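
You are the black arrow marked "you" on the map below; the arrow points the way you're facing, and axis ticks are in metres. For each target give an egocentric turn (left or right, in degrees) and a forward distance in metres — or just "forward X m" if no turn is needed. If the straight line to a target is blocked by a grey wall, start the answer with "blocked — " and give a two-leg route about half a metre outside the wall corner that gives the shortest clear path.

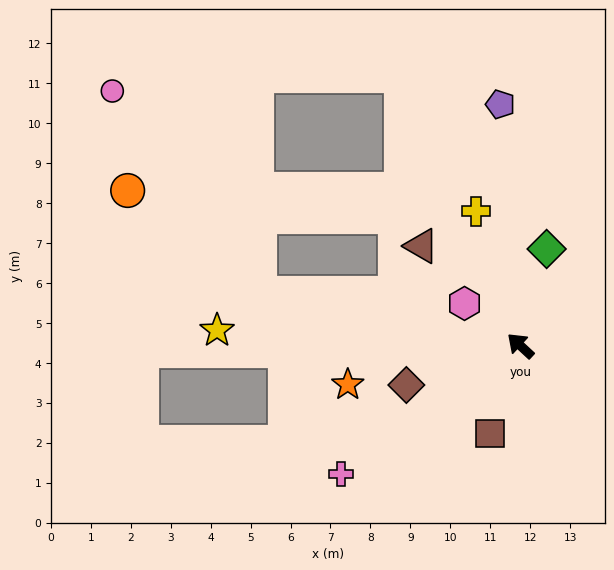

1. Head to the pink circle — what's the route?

blocked — turn left 31°, forward 6.6 m, then turn right 42°, forward 6.3 m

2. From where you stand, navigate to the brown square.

turn left 114°, forward 2.3 m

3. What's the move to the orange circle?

blocked — turn left 31°, forward 6.6 m, then turn right 26°, forward 4.2 m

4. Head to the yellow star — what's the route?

turn left 40°, forward 7.6 m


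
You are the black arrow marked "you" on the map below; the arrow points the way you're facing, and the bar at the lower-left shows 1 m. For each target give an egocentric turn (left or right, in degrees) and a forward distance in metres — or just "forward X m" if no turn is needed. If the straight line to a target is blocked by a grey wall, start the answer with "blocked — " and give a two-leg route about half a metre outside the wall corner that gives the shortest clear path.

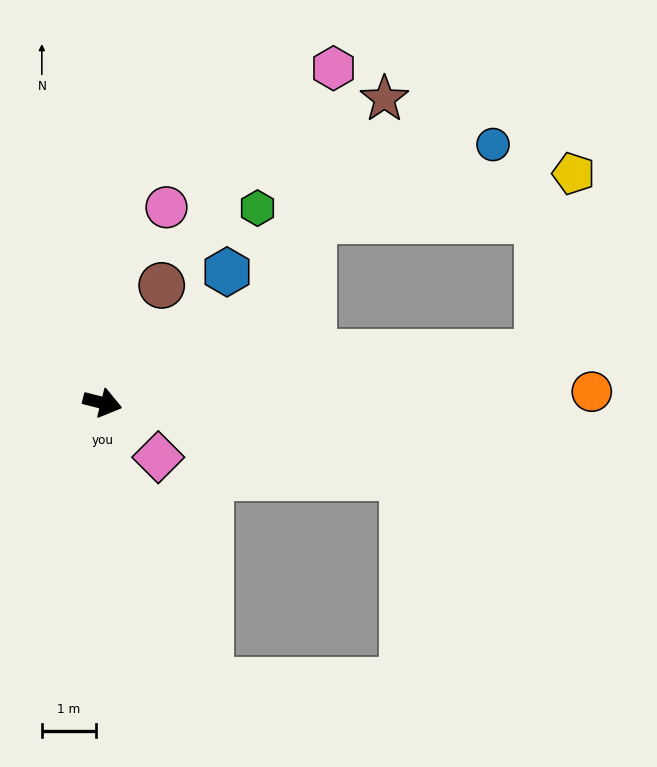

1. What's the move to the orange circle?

turn left 16°, forward 9.1 m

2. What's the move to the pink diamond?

turn right 30°, forward 1.4 m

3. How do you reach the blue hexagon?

turn left 61°, forward 3.4 m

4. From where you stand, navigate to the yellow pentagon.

blocked — turn left 21°, forward 8.1 m, then turn left 72°, forward 3.4 m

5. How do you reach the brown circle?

turn left 77°, forward 2.4 m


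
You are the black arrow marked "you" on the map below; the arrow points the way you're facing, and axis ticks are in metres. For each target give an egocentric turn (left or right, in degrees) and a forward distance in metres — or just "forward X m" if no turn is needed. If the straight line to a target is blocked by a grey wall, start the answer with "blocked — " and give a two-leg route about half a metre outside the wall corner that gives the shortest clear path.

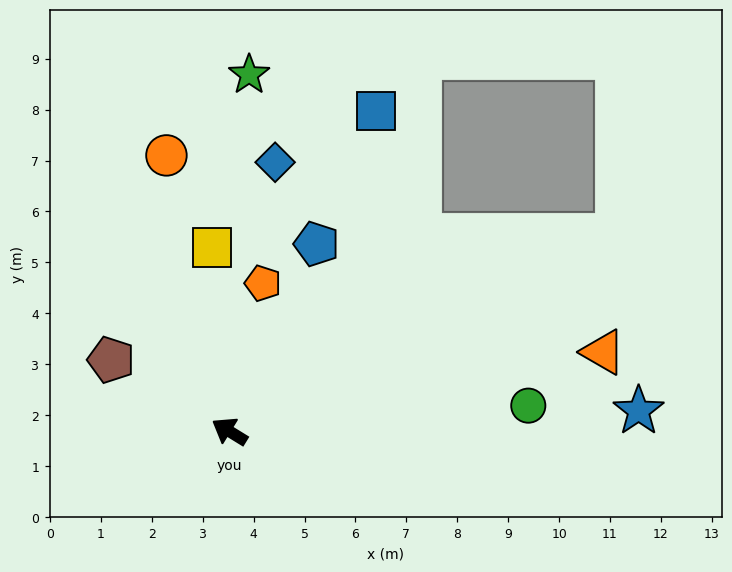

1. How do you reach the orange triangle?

turn right 136°, forward 7.5 m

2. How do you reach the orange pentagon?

turn right 71°, forward 3.0 m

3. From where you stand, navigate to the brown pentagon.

forward 2.7 m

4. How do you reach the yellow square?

turn right 53°, forward 3.6 m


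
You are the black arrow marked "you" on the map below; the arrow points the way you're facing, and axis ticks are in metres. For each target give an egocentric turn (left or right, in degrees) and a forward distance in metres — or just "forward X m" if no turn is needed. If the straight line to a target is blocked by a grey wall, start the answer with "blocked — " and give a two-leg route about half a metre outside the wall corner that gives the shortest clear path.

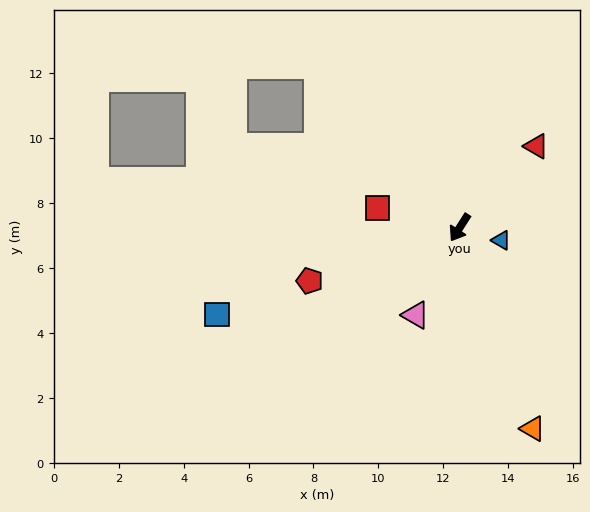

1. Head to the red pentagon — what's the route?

turn right 38°, forward 4.9 m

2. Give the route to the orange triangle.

turn left 52°, forward 6.6 m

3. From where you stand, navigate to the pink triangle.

turn left 6°, forward 3.0 m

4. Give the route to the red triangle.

turn left 169°, forward 3.4 m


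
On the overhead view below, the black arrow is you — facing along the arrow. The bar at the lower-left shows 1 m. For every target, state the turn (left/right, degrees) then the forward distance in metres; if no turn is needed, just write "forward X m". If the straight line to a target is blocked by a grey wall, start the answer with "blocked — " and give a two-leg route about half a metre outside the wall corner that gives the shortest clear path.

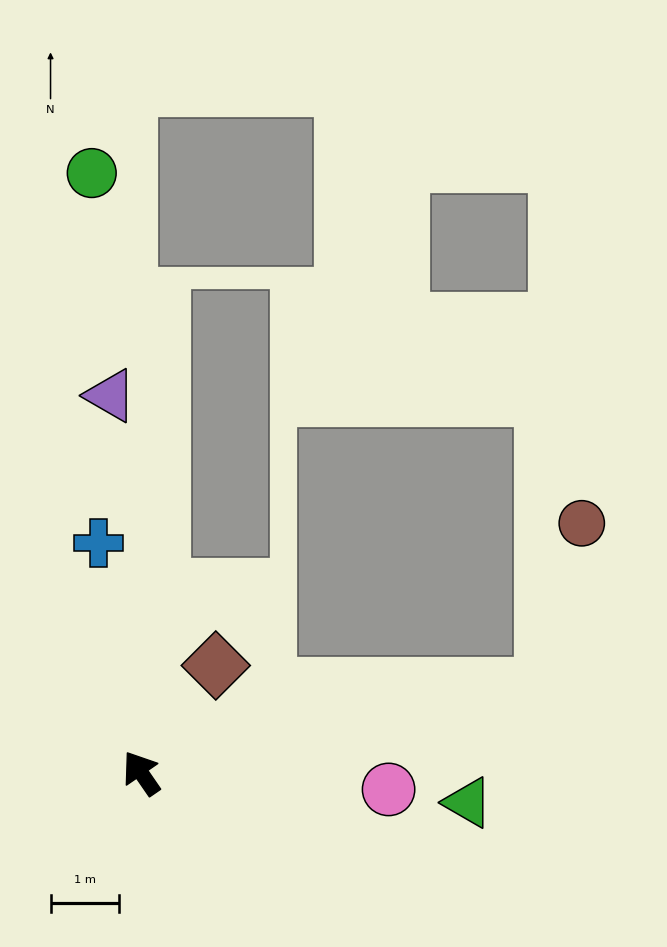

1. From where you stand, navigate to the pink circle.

turn right 128°, forward 3.6 m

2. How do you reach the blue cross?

turn right 24°, forward 3.4 m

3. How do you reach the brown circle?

blocked — turn right 112°, forward 6.0 m, then turn left 64°, forward 2.4 m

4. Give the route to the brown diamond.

turn right 69°, forward 1.9 m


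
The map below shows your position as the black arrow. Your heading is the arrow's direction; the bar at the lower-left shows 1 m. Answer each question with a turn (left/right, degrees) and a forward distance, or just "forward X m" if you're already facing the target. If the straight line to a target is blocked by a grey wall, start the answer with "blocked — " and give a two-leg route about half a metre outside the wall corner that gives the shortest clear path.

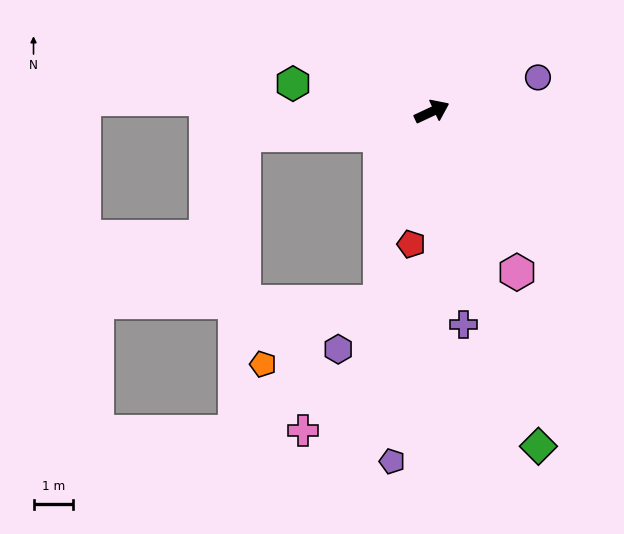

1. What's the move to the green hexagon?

turn left 144°, forward 3.6 m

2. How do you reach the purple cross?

turn right 107°, forward 5.4 m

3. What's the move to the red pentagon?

turn right 124°, forward 3.4 m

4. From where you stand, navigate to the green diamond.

turn right 97°, forward 8.8 m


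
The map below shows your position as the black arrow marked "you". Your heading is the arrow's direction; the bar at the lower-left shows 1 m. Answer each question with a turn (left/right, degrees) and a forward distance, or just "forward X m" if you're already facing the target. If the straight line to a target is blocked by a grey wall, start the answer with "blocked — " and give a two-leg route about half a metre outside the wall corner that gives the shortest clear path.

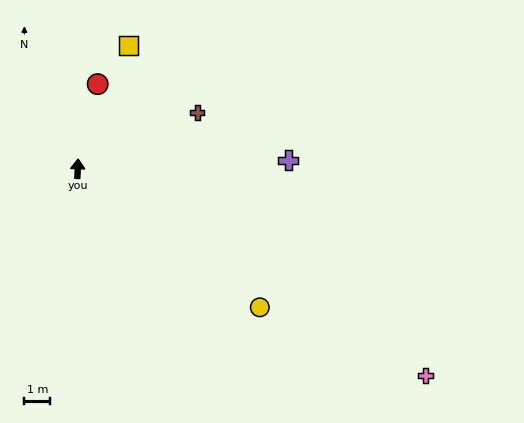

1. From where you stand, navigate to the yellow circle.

turn right 125°, forward 8.9 m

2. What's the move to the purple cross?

turn right 85°, forward 8.2 m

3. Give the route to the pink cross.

turn right 118°, forward 15.7 m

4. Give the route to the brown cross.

turn right 63°, forward 5.1 m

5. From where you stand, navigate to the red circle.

turn right 11°, forward 3.4 m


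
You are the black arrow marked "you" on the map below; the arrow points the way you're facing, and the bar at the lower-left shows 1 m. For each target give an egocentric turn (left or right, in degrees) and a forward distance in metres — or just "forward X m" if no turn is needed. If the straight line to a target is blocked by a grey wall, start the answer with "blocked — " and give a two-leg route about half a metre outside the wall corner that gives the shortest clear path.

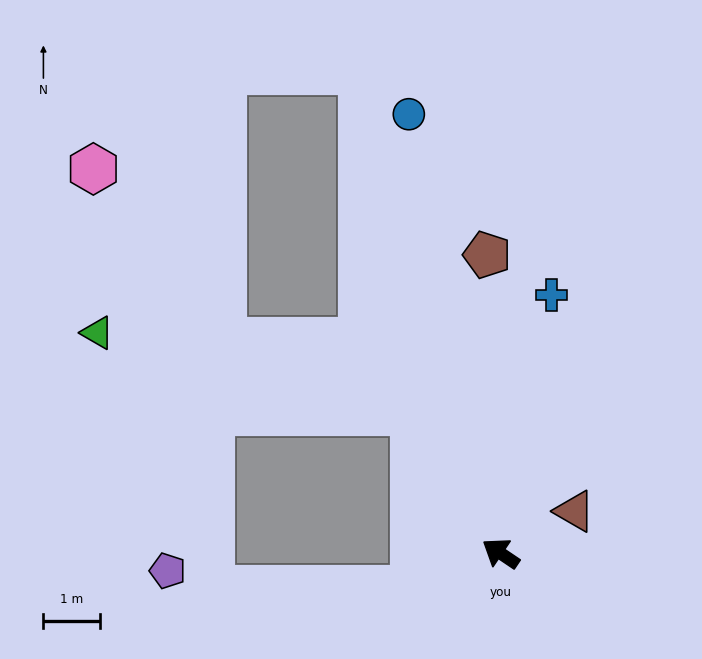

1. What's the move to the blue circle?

turn right 44°, forward 8.0 m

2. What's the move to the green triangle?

blocked — turn right 25°, forward 2.9 m, then turn left 45°, forward 5.8 m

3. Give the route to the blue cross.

turn right 67°, forward 4.7 m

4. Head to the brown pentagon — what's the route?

turn right 53°, forward 5.3 m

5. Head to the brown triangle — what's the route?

turn right 116°, forward 1.5 m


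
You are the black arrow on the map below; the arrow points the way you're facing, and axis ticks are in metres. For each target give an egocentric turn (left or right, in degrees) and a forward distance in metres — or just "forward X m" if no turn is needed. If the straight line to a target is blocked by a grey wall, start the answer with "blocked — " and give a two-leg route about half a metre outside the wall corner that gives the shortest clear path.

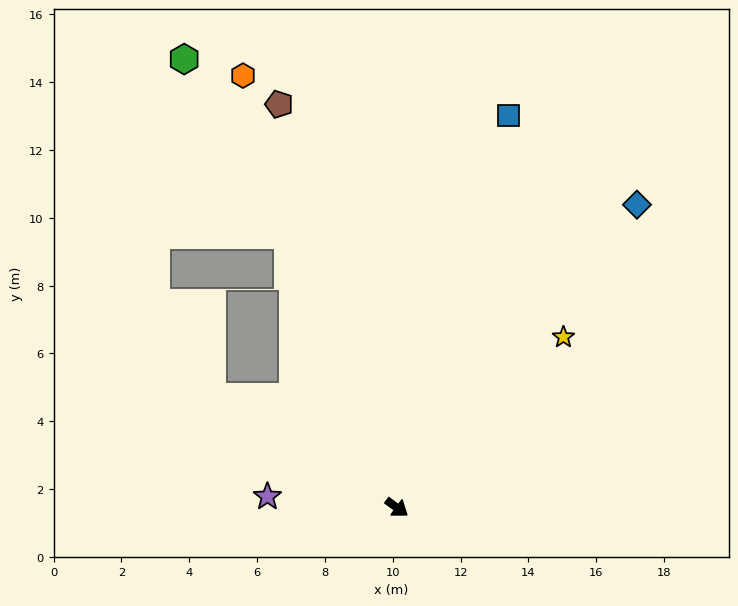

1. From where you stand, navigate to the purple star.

turn right 149°, forward 3.8 m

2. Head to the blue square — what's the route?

turn left 110°, forward 12.0 m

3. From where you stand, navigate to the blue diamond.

turn left 88°, forward 11.4 m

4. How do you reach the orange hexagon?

turn left 146°, forward 13.5 m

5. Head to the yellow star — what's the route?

turn left 82°, forward 7.0 m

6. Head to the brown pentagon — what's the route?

turn left 142°, forward 12.4 m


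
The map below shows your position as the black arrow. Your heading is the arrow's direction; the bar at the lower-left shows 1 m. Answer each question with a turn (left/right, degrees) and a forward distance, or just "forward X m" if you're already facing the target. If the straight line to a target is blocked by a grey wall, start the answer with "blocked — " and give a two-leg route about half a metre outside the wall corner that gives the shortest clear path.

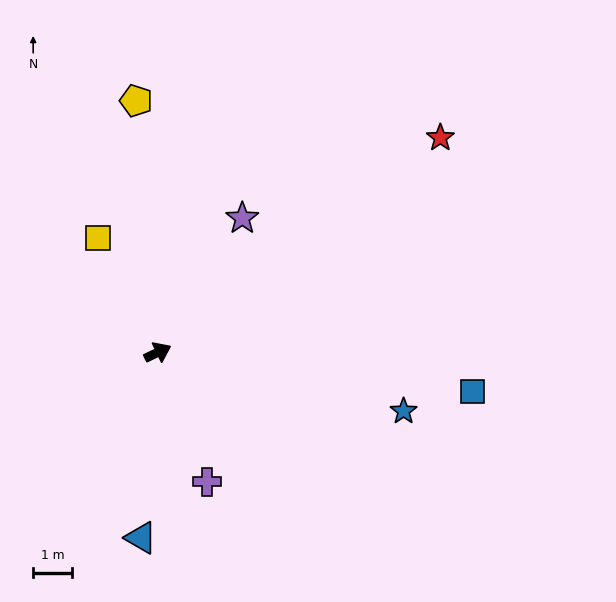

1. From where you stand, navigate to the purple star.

turn left 32°, forward 4.1 m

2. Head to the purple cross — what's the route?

turn right 95°, forward 3.5 m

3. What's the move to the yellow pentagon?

turn left 69°, forward 6.5 m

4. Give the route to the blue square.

turn right 33°, forward 8.1 m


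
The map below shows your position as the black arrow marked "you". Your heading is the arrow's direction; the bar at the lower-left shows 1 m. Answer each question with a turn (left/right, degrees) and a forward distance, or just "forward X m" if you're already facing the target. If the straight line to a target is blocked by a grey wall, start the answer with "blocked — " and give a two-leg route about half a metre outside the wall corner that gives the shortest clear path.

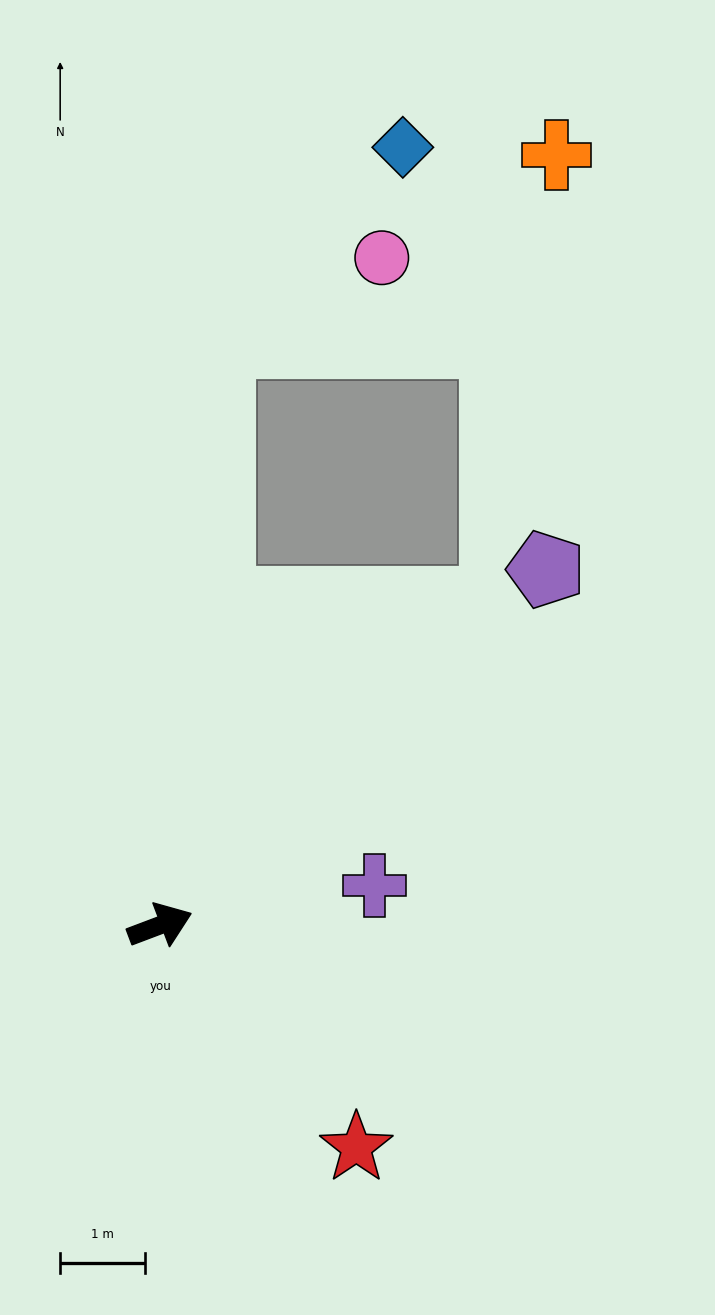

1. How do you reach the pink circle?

blocked — turn left 64°, forward 6.9 m, then turn right 57°, forward 2.2 m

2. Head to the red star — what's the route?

turn right 69°, forward 3.5 m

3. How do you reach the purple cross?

turn right 10°, forward 2.6 m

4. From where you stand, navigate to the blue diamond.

blocked — turn left 64°, forward 6.9 m, then turn right 38°, forward 3.2 m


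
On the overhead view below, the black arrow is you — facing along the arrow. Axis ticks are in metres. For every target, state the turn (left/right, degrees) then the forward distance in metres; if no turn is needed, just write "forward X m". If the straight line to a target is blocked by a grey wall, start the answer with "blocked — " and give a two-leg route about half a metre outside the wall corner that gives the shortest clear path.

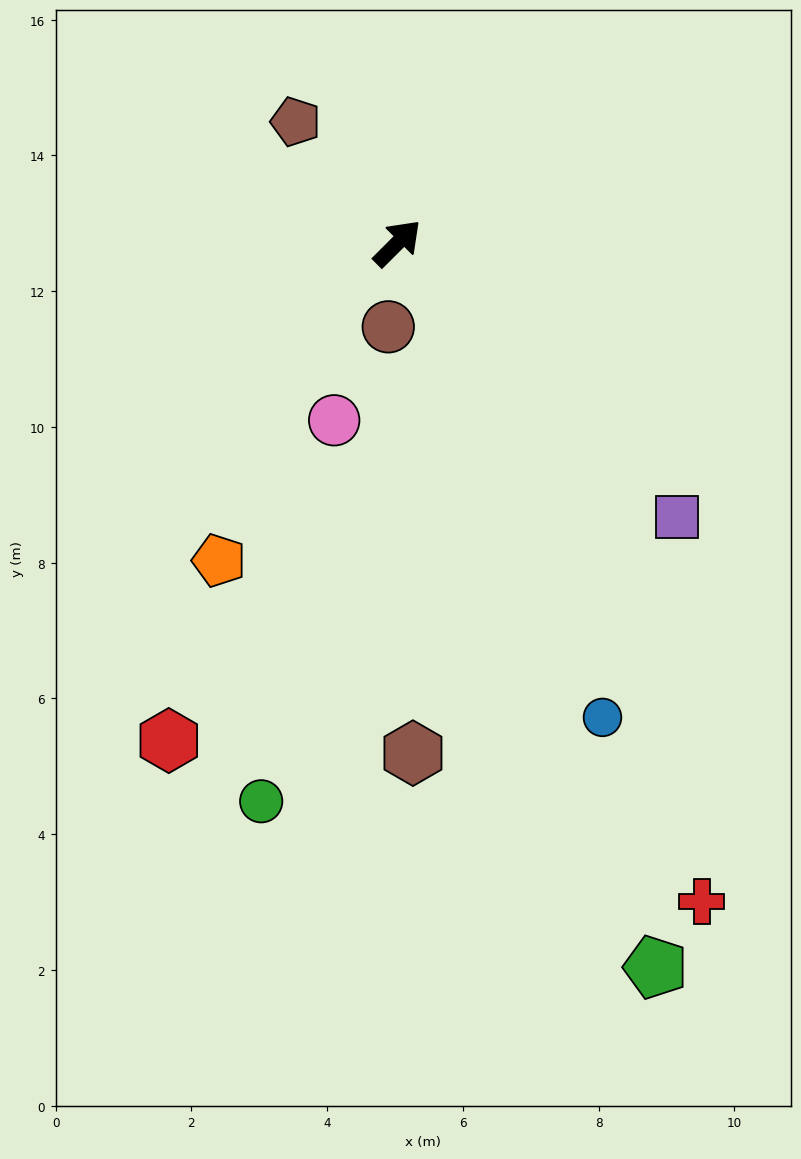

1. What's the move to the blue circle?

turn right 112°, forward 7.6 m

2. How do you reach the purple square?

turn right 89°, forward 5.8 m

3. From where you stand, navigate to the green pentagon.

turn right 115°, forward 11.3 m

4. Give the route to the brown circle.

turn right 141°, forward 1.2 m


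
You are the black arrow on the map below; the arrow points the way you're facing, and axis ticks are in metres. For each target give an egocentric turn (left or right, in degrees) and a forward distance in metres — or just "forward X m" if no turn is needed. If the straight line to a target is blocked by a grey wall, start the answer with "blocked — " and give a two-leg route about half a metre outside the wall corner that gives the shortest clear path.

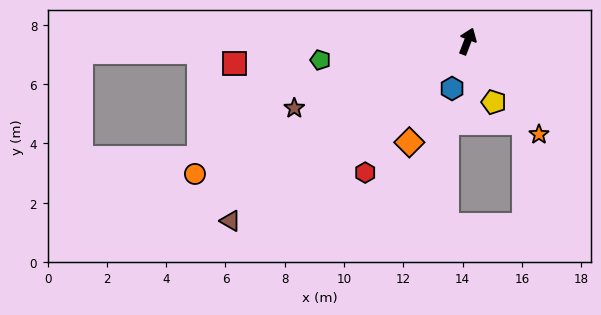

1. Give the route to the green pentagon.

turn left 118°, forward 5.0 m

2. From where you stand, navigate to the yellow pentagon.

turn right 136°, forward 2.2 m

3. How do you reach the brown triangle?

turn left 148°, forward 10.0 m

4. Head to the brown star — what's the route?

turn left 132°, forward 6.3 m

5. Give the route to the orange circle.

turn left 137°, forward 10.2 m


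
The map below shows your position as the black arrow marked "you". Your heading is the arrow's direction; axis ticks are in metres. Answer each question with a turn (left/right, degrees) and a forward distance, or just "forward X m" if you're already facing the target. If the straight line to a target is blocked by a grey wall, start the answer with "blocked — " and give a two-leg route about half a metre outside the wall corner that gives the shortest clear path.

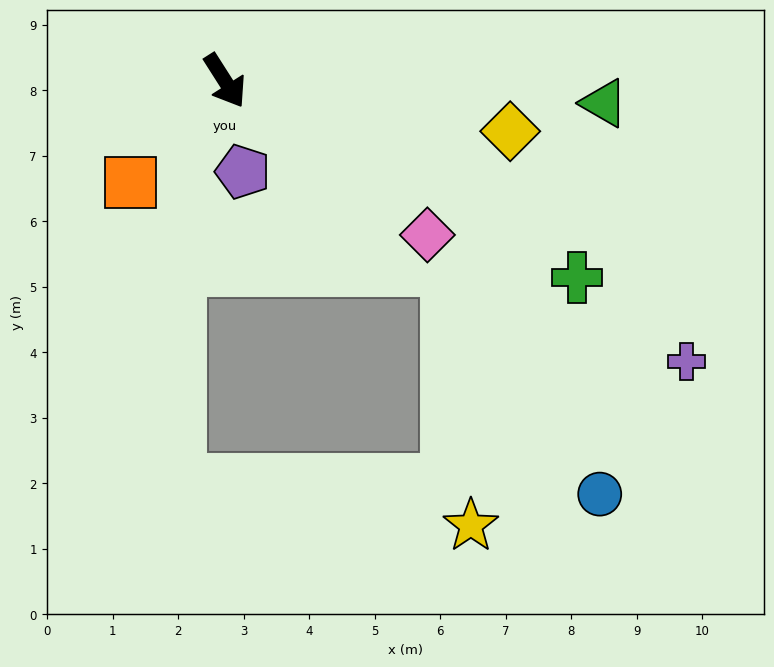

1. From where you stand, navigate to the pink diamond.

turn left 20°, forward 3.9 m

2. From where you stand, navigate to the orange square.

turn right 75°, forward 2.1 m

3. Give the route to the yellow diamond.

turn left 47°, forward 4.4 m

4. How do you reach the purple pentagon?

turn right 21°, forward 1.4 m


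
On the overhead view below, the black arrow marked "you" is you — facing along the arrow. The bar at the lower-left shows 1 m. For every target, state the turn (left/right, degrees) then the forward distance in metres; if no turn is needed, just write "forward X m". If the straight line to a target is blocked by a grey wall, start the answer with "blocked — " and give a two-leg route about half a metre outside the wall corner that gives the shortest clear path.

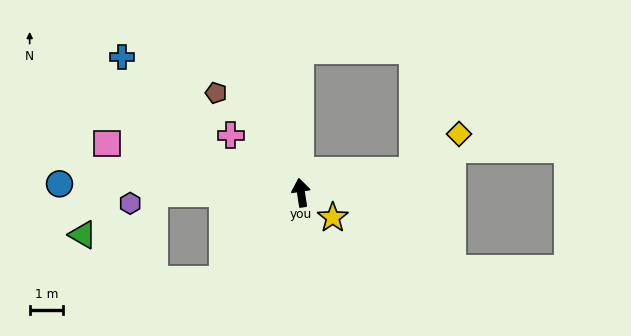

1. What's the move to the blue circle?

turn left 79°, forward 7.3 m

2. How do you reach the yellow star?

turn right 137°, forward 1.2 m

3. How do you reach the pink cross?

turn left 42°, forward 2.7 m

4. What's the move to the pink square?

turn left 67°, forward 6.0 m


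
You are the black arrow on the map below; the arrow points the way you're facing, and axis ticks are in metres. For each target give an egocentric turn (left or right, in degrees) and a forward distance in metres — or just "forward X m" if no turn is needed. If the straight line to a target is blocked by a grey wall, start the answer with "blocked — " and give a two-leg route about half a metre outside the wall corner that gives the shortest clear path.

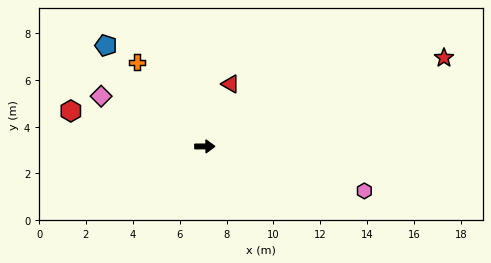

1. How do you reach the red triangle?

turn left 67°, forward 2.9 m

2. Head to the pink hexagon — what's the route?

turn right 16°, forward 7.1 m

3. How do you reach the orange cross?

turn left 129°, forward 4.6 m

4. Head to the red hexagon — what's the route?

turn left 165°, forward 5.9 m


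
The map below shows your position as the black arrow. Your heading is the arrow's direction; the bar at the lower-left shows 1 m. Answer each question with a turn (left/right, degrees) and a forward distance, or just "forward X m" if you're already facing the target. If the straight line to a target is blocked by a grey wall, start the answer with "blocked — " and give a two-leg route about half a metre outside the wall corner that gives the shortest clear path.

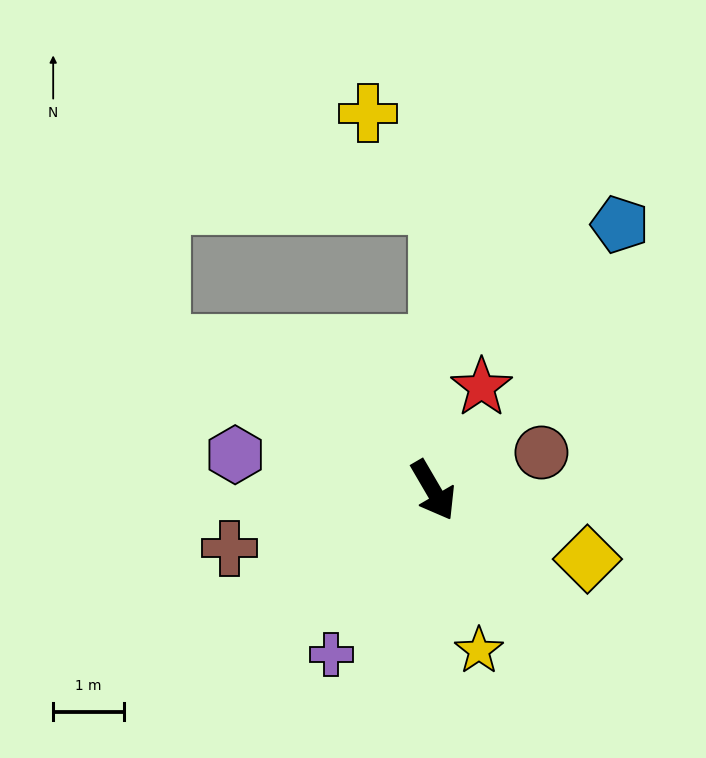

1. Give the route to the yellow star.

turn right 14°, forward 2.4 m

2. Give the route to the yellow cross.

blocked — turn left 149°, forward 4.1 m, then turn left 39°, forward 1.6 m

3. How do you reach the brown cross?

turn right 104°, forward 3.0 m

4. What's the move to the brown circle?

turn left 79°, forward 1.6 m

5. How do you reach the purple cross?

turn right 62°, forward 2.7 m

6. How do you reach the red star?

turn left 125°, forward 1.6 m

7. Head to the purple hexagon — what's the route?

turn right 130°, forward 2.9 m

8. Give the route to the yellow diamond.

turn left 36°, forward 2.4 m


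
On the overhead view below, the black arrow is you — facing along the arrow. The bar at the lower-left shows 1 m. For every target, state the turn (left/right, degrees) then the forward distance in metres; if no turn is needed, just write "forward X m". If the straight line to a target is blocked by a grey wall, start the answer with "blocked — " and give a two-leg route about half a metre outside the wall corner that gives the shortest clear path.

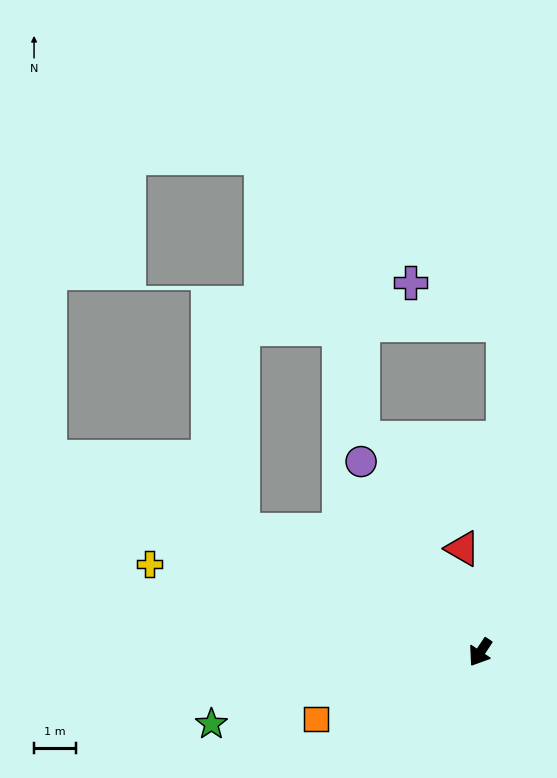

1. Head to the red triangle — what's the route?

turn right 137°, forward 2.5 m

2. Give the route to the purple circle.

turn right 114°, forward 5.4 m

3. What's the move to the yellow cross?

turn right 71°, forward 8.2 m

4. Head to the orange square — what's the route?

turn right 34°, forward 4.2 m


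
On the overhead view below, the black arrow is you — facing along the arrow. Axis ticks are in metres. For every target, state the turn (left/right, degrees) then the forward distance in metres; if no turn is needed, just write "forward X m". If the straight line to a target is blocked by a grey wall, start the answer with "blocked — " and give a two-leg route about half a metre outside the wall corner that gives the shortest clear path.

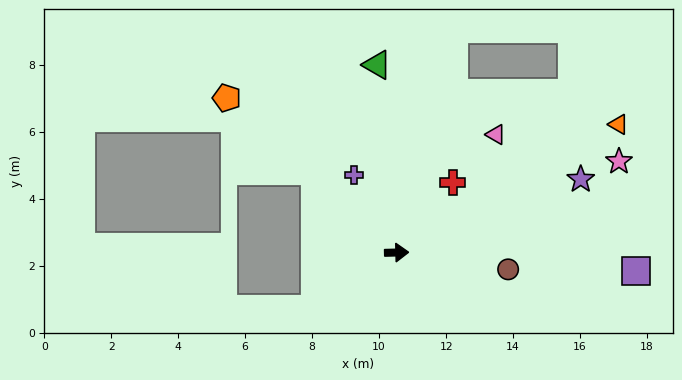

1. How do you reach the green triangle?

turn left 95°, forward 5.6 m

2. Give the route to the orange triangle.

turn left 29°, forward 7.7 m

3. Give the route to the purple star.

turn left 20°, forward 5.9 m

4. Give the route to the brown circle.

turn right 10°, forward 3.4 m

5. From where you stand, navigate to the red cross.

turn left 50°, forward 2.7 m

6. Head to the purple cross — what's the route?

turn left 117°, forward 2.6 m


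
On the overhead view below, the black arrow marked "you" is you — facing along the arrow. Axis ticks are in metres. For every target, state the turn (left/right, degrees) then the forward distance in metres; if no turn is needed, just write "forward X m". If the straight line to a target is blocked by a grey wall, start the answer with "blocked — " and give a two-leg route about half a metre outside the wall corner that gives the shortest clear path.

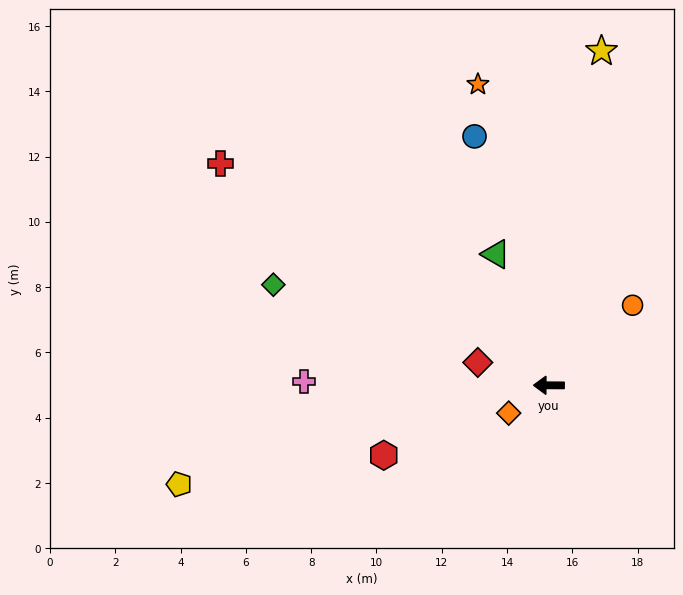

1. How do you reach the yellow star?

turn right 99°, forward 10.4 m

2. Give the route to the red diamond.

turn right 18°, forward 2.3 m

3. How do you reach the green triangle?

turn right 68°, forward 4.3 m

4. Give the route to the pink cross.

forward 7.5 m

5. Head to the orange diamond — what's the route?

turn left 35°, forward 1.5 m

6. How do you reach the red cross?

turn right 34°, forward 12.1 m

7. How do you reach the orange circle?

turn right 136°, forward 3.5 m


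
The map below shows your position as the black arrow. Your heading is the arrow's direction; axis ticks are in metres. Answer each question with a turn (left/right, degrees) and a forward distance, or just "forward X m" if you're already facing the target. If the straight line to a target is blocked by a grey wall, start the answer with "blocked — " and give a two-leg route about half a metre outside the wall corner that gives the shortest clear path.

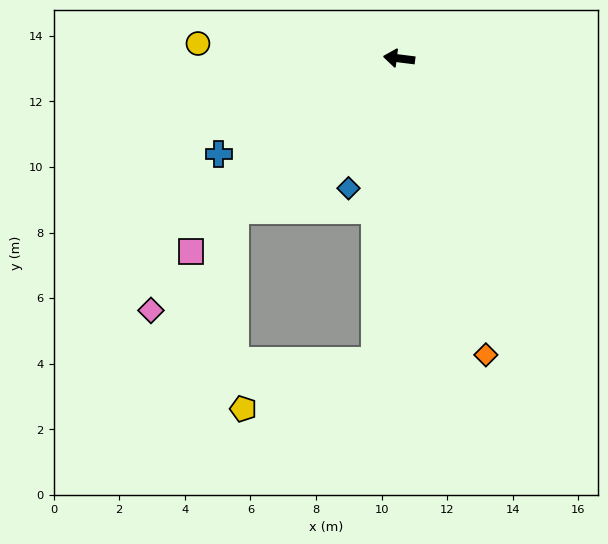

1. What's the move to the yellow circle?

turn left 3°, forward 6.2 m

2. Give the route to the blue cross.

turn left 35°, forward 6.2 m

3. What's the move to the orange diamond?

turn left 113°, forward 9.4 m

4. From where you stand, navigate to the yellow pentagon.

blocked — turn left 93°, forward 9.2 m, then turn right 66°, forward 4.3 m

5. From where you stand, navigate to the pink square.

turn left 50°, forward 8.7 m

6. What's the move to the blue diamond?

turn left 76°, forward 4.2 m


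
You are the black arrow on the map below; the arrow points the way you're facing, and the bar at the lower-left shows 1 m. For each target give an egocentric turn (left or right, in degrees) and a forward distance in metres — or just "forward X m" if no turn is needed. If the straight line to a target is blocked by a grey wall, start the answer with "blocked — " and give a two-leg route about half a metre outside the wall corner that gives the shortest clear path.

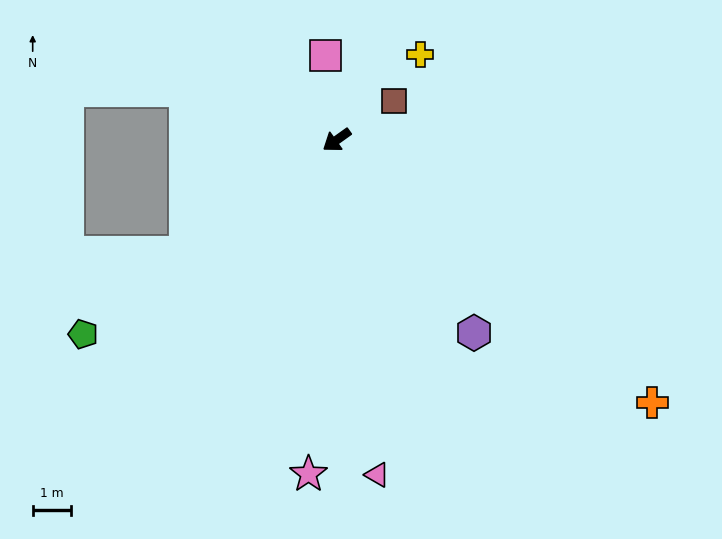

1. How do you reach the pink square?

turn right 118°, forward 2.2 m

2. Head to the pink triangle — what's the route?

turn left 61°, forward 8.8 m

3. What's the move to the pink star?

turn left 50°, forward 8.8 m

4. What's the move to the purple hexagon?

turn left 90°, forward 6.2 m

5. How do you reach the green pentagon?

forward 8.4 m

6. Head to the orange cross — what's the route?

turn left 105°, forward 10.7 m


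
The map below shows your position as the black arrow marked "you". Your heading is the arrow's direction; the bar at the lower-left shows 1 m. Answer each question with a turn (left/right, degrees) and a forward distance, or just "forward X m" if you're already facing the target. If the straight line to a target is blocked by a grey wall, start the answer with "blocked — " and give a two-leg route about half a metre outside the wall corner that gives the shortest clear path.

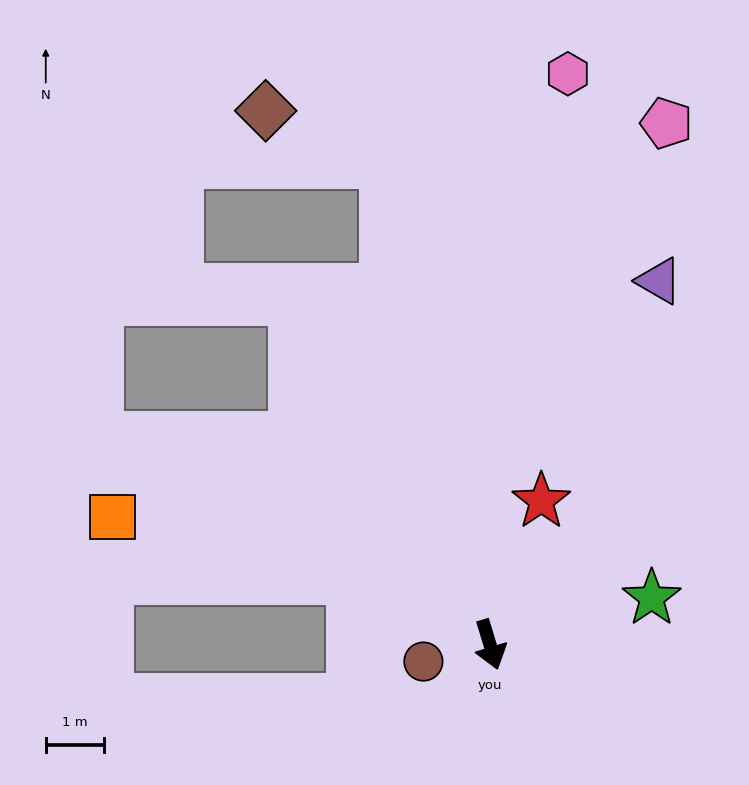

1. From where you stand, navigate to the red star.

turn left 143°, forward 2.6 m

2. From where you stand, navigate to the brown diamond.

blocked — turn left 175°, forward 8.4 m, then turn left 54°, forward 2.2 m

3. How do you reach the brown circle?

turn right 93°, forward 1.2 m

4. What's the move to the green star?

turn left 89°, forward 2.9 m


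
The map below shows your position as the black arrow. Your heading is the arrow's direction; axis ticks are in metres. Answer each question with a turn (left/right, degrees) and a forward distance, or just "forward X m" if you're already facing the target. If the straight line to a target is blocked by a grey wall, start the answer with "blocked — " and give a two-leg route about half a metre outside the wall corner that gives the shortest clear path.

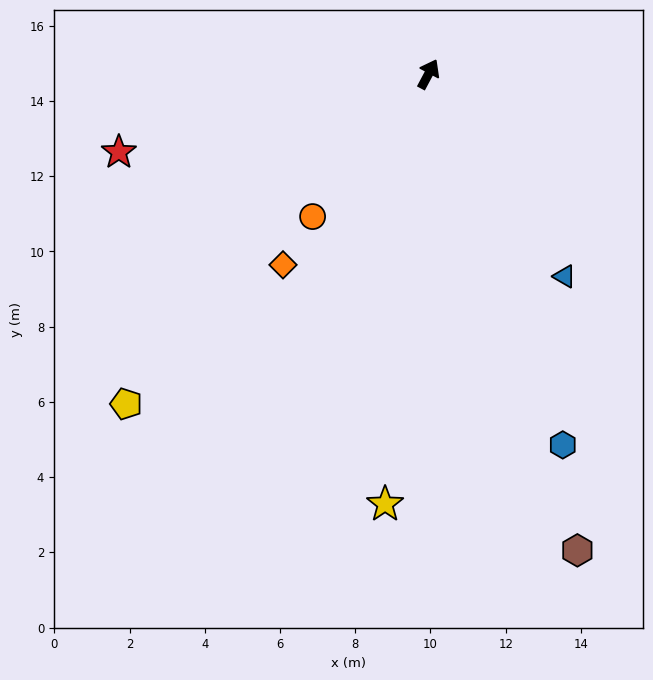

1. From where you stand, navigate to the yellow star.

turn right 158°, forward 11.5 m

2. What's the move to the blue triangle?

turn right 118°, forward 6.5 m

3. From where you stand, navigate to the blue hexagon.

turn right 132°, forward 10.5 m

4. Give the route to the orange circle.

turn left 169°, forward 4.9 m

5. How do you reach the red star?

turn left 132°, forward 8.5 m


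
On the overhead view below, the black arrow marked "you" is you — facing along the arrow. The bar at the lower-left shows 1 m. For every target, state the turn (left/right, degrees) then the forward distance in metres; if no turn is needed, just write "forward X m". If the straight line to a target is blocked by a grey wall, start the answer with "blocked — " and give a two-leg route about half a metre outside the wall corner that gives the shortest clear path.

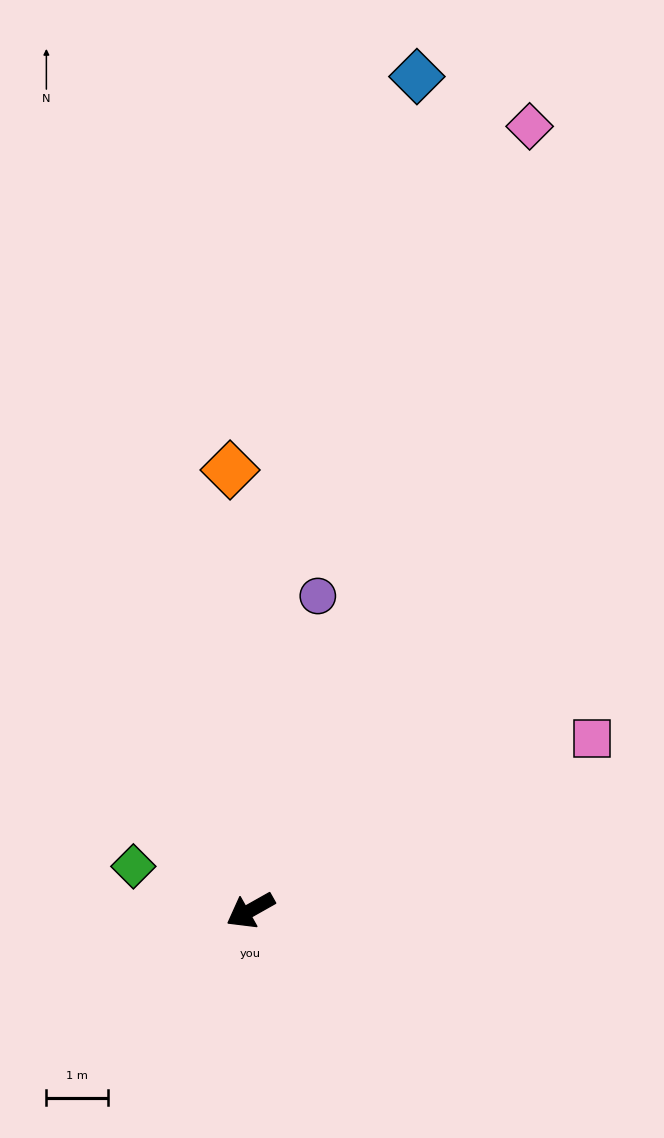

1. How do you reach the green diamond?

turn right 50°, forward 2.0 m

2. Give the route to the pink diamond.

turn right 139°, forward 13.4 m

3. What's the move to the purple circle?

turn right 132°, forward 5.2 m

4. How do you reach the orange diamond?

turn right 117°, forward 7.1 m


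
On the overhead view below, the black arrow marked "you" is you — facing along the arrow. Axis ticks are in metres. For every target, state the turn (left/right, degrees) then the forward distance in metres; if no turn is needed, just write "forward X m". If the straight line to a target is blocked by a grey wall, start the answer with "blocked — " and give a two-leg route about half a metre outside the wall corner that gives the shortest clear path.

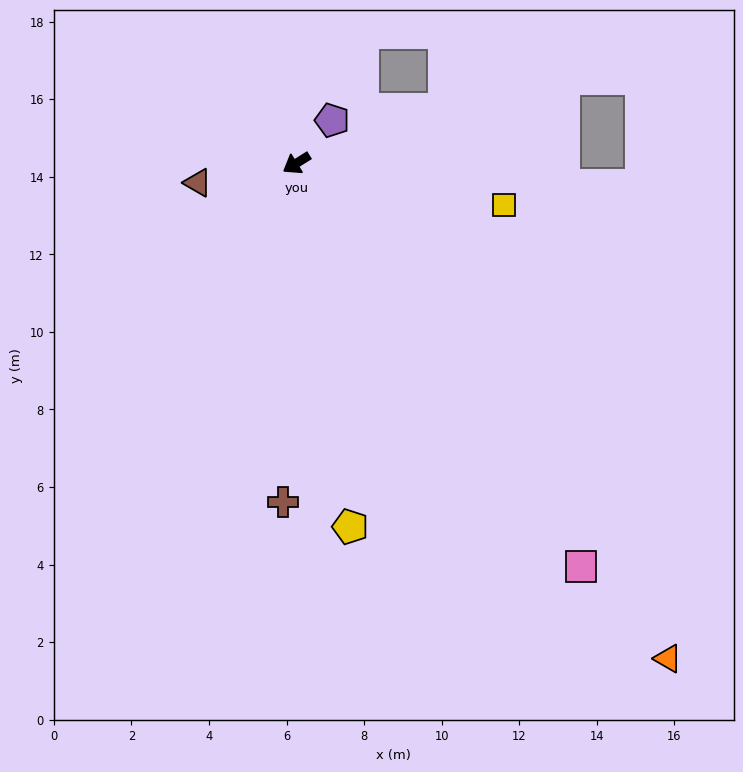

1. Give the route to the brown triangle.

turn right 21°, forward 2.6 m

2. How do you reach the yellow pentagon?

turn left 66°, forward 9.5 m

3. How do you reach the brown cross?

turn left 56°, forward 8.7 m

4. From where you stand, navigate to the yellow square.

turn left 137°, forward 5.5 m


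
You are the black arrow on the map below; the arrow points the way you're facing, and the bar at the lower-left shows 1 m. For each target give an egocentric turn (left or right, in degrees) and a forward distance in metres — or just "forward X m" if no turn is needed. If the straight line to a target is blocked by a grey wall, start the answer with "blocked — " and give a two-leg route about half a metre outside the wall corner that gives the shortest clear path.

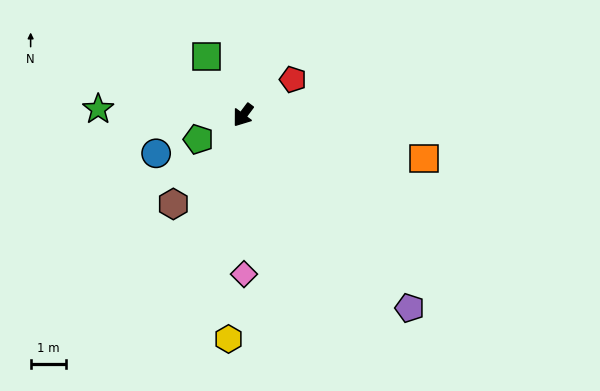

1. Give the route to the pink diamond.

turn left 37°, forward 4.5 m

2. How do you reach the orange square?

turn left 113°, forward 5.2 m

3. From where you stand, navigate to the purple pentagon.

turn left 78°, forward 7.2 m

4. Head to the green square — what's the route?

turn right 112°, forward 1.9 m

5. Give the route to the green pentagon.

turn right 25°, forward 1.4 m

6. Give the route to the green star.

turn right 56°, forward 4.1 m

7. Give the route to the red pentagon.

turn left 162°, forward 1.7 m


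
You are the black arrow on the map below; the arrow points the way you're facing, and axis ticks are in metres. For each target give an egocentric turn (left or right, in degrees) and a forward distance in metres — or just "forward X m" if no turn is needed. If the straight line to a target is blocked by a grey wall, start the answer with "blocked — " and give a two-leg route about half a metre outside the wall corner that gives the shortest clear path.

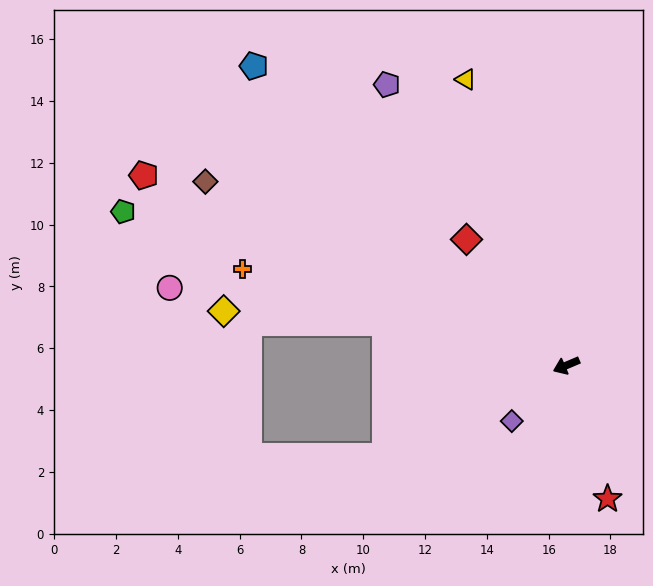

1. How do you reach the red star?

turn left 84°, forward 4.5 m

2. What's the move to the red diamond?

turn right 75°, forward 5.2 m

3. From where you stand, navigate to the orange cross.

turn right 40°, forward 10.9 m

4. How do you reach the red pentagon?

turn right 47°, forward 15.0 m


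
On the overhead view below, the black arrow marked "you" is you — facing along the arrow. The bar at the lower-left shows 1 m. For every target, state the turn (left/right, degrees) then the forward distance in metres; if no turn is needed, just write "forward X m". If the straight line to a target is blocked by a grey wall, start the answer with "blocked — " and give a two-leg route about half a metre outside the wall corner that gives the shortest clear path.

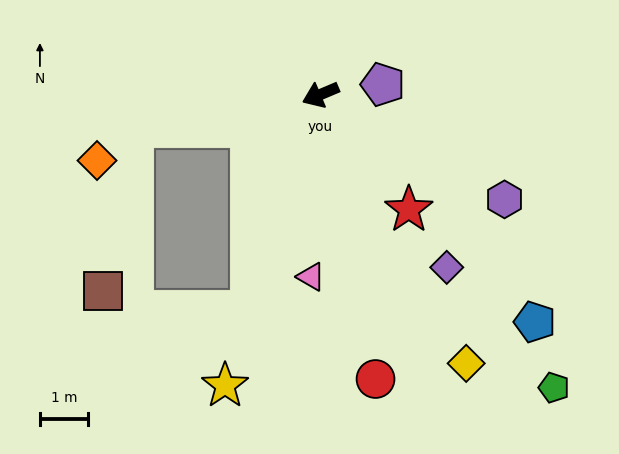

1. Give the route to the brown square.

blocked — turn right 13°, forward 3.9 m, then turn left 70°, forward 3.5 m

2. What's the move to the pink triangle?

turn left 64°, forward 3.8 m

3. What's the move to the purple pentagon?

turn left 166°, forward 1.3 m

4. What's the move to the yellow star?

turn left 49°, forward 6.4 m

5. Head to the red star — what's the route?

turn left 105°, forward 3.0 m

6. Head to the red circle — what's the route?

turn left 78°, forward 6.0 m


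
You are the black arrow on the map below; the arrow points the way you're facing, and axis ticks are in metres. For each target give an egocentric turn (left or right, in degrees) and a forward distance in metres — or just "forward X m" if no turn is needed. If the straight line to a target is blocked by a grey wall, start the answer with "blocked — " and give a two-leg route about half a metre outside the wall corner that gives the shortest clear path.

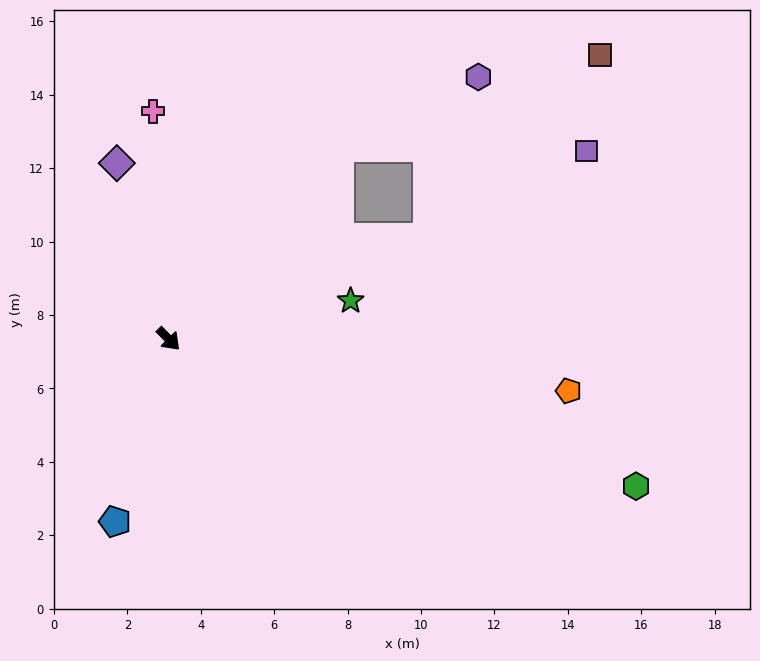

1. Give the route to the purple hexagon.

blocked — turn left 94°, forward 7.0 m, then turn right 22°, forward 4.2 m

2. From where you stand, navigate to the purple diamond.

turn left 152°, forward 5.0 m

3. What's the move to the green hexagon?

turn left 28°, forward 13.4 m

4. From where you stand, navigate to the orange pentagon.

turn left 38°, forward 11.0 m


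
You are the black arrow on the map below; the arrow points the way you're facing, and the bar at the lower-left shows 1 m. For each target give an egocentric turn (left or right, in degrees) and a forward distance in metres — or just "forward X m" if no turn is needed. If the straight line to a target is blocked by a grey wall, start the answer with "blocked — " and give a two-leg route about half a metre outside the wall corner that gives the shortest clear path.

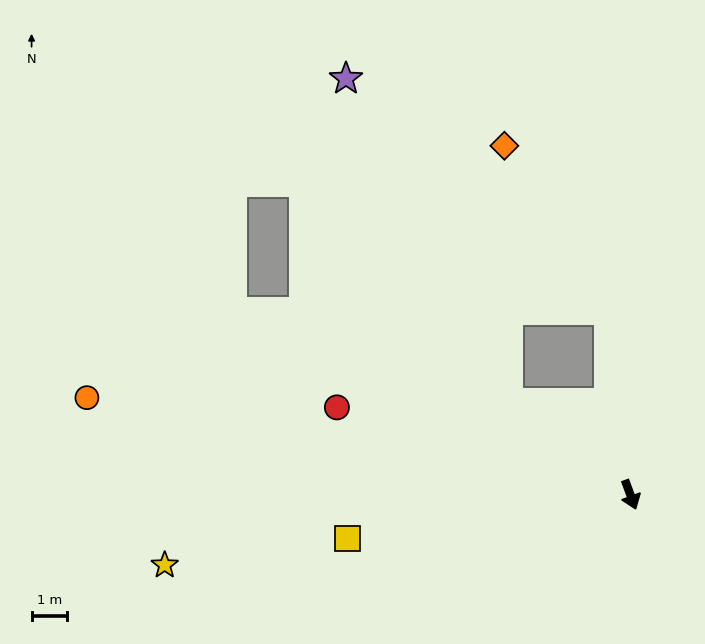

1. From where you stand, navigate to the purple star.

blocked — turn right 147°, forward 4.3 m, then turn right 27°, forward 10.3 m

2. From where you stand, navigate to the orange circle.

turn right 120°, forward 15.7 m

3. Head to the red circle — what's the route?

turn right 127°, forward 8.7 m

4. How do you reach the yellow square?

turn right 102°, forward 8.1 m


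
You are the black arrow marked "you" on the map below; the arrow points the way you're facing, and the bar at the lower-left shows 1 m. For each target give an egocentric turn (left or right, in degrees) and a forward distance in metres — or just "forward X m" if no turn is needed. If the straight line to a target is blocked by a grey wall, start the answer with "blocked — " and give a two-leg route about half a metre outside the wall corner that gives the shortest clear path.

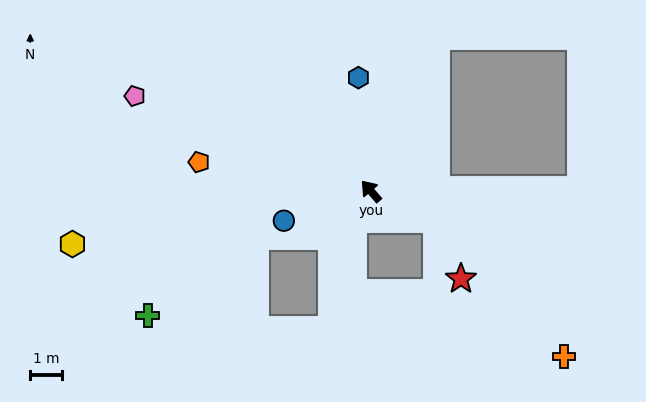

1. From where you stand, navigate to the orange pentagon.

turn left 40°, forward 5.4 m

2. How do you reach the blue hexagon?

turn right 35°, forward 3.6 m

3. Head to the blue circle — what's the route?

turn left 68°, forward 2.9 m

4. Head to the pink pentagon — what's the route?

turn left 27°, forward 7.9 m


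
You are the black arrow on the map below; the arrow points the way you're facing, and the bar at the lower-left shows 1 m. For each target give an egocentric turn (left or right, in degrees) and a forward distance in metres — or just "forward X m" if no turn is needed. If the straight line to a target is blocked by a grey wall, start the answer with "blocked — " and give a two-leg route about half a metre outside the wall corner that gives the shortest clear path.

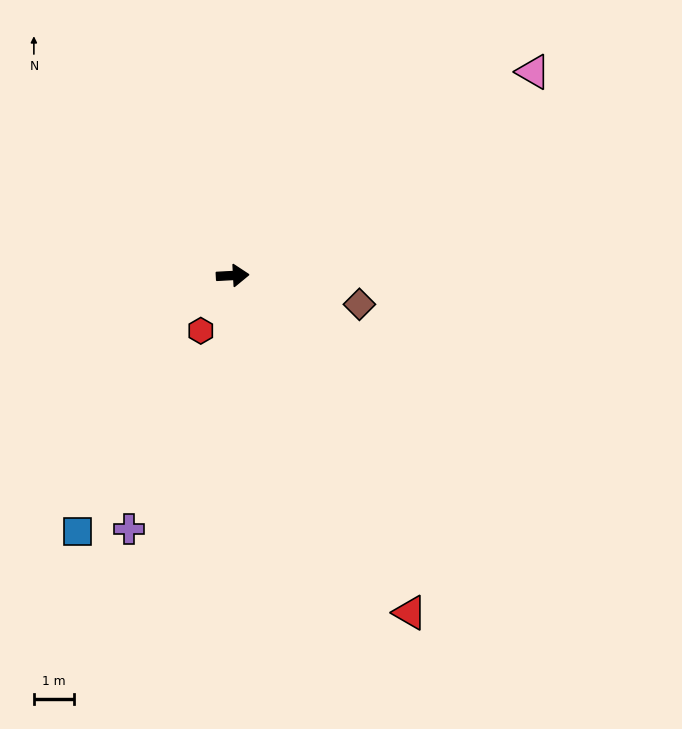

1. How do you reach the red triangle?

turn right 65°, forward 9.5 m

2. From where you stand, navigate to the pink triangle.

turn left 31°, forward 9.1 m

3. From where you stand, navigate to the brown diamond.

turn right 16°, forward 3.2 m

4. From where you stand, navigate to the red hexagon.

turn right 123°, forward 1.6 m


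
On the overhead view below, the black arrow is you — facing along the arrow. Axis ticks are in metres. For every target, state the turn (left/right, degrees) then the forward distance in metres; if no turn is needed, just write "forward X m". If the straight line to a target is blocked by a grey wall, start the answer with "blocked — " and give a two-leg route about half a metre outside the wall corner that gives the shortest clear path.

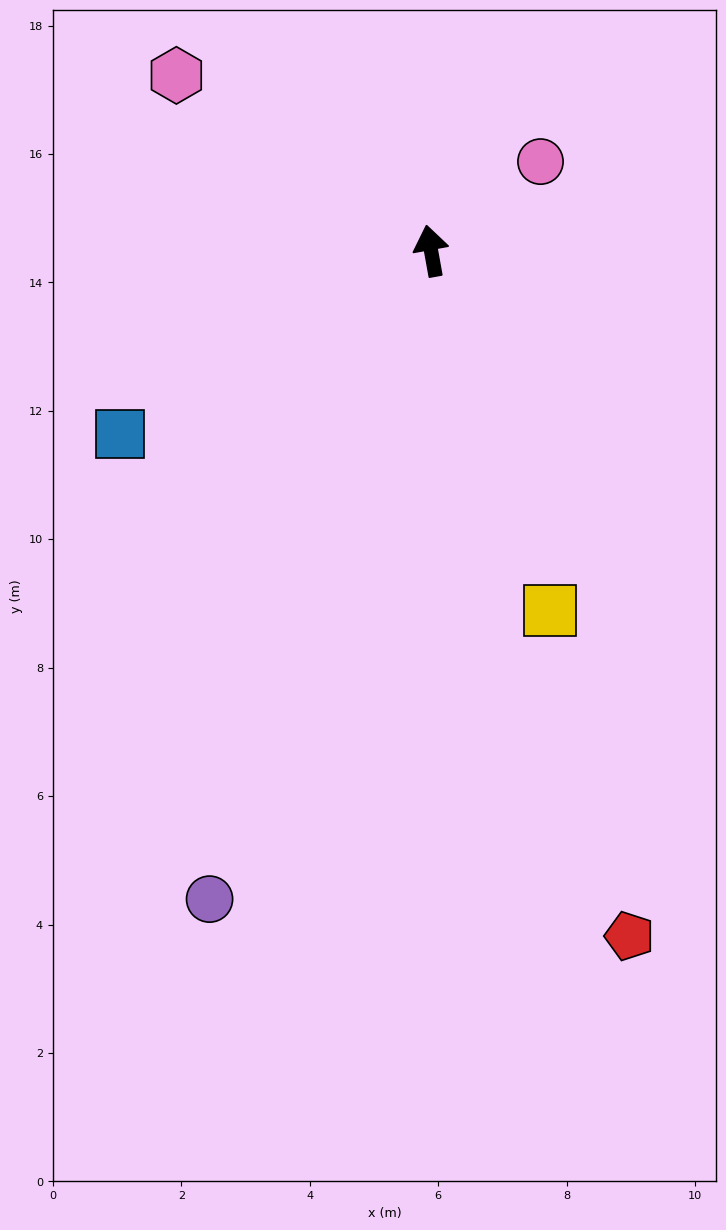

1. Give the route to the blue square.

turn left 110°, forward 5.6 m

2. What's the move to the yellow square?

turn right 172°, forward 5.9 m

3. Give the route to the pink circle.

turn right 61°, forward 2.2 m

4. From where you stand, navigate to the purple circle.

turn left 151°, forward 10.7 m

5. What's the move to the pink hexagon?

turn left 45°, forward 4.8 m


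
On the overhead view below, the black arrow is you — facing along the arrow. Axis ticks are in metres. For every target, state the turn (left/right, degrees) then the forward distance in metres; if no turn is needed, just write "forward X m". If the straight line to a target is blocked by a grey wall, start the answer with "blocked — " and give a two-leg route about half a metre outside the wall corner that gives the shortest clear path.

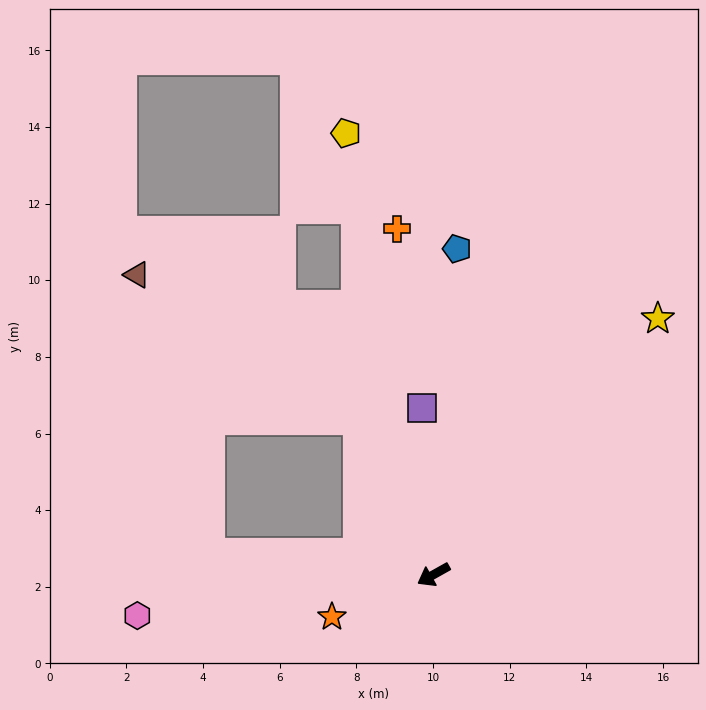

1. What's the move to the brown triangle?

blocked — turn right 94°, forward 4.5 m, then turn left 32°, forward 6.9 m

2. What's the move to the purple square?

turn right 115°, forward 4.4 m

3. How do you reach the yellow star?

turn right 160°, forward 8.9 m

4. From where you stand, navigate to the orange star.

turn right 7°, forward 2.9 m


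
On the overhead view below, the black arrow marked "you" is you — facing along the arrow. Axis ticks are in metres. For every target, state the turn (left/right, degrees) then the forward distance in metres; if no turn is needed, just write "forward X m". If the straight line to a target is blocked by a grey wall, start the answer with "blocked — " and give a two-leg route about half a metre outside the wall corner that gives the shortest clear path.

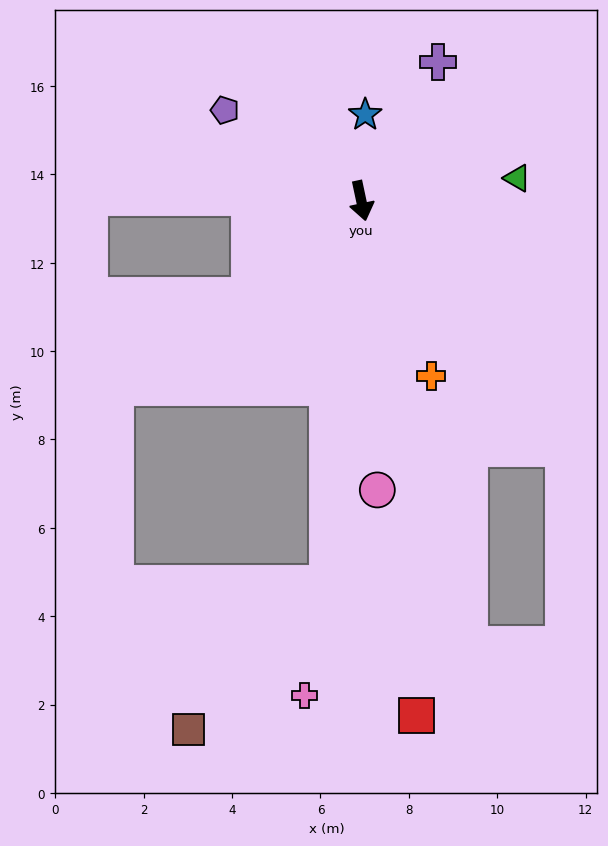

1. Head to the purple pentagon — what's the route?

turn right 136°, forward 3.7 m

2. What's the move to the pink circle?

turn right 9°, forward 6.6 m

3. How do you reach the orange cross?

turn left 10°, forward 4.3 m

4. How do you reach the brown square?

blocked — turn right 17°, forward 8.7 m, then turn right 39°, forward 4.6 m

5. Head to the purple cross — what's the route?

turn left 139°, forward 3.6 m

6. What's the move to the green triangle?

turn left 86°, forward 3.6 m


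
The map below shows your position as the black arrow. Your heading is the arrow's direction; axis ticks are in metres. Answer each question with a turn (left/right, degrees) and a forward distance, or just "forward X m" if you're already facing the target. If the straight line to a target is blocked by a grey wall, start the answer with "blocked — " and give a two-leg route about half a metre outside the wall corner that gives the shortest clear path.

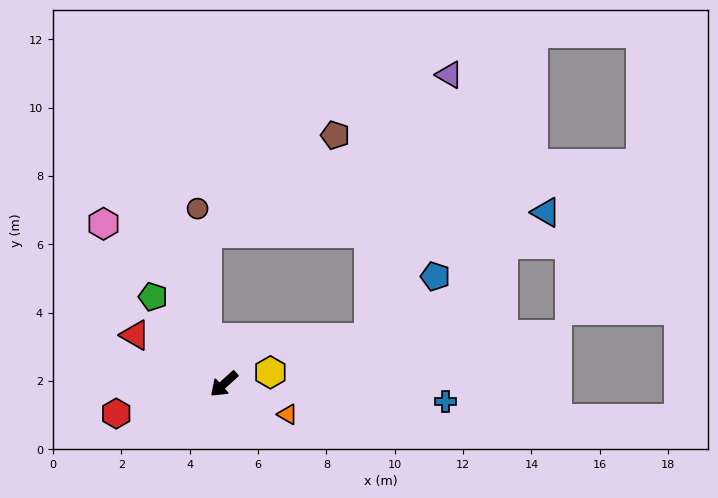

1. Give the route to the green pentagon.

turn right 93°, forward 3.3 m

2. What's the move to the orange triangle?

turn left 113°, forward 2.1 m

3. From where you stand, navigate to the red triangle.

turn right 71°, forward 3.0 m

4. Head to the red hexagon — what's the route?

turn right 27°, forward 3.3 m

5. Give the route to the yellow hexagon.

turn left 152°, forward 1.4 m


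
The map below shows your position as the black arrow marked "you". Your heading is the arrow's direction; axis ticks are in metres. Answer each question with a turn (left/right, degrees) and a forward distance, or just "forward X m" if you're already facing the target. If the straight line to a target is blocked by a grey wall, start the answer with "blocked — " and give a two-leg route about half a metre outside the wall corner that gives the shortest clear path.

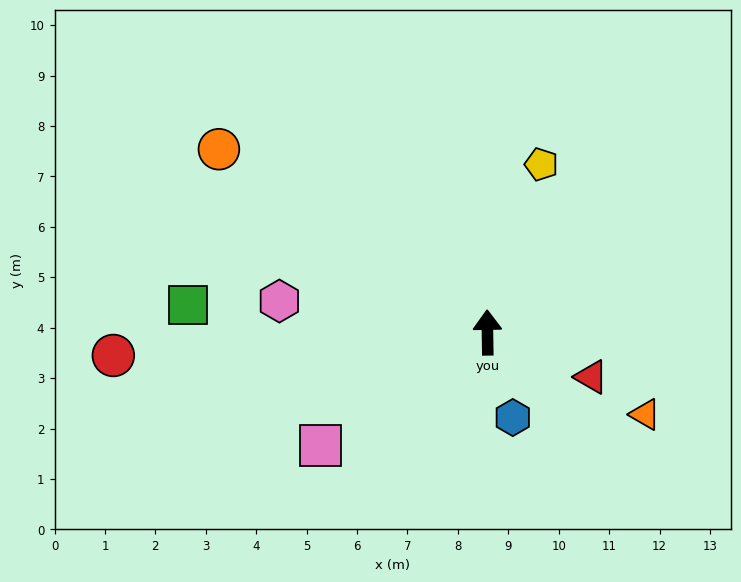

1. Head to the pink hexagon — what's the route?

turn left 81°, forward 4.2 m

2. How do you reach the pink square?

turn left 123°, forward 4.0 m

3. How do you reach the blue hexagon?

turn right 164°, forward 1.8 m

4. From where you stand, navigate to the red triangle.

turn right 114°, forward 2.2 m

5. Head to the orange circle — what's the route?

turn left 55°, forward 6.4 m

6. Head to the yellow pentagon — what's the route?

turn right 19°, forward 3.5 m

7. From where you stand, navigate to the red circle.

turn left 93°, forward 7.4 m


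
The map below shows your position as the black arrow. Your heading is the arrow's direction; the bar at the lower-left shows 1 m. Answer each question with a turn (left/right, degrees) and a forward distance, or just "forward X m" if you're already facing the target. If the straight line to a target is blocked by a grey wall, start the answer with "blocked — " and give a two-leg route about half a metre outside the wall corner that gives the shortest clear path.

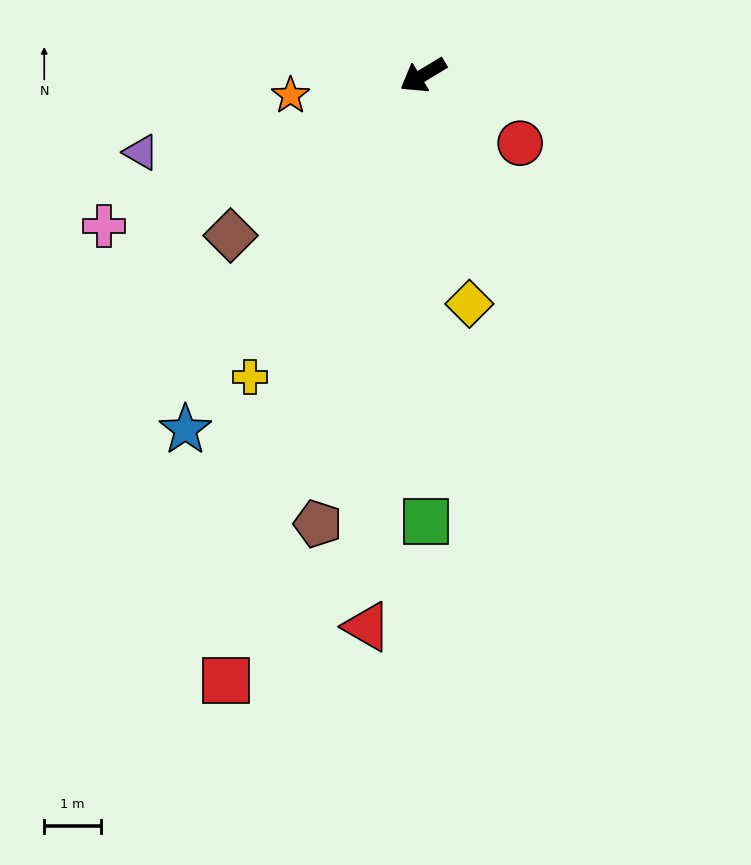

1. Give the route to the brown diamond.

turn left 9°, forward 4.4 m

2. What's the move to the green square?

turn left 59°, forward 7.9 m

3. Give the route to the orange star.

turn right 23°, forward 2.4 m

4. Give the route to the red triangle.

turn left 53°, forward 9.8 m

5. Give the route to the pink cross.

turn right 6°, forward 6.2 m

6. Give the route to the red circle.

turn left 114°, forward 2.1 m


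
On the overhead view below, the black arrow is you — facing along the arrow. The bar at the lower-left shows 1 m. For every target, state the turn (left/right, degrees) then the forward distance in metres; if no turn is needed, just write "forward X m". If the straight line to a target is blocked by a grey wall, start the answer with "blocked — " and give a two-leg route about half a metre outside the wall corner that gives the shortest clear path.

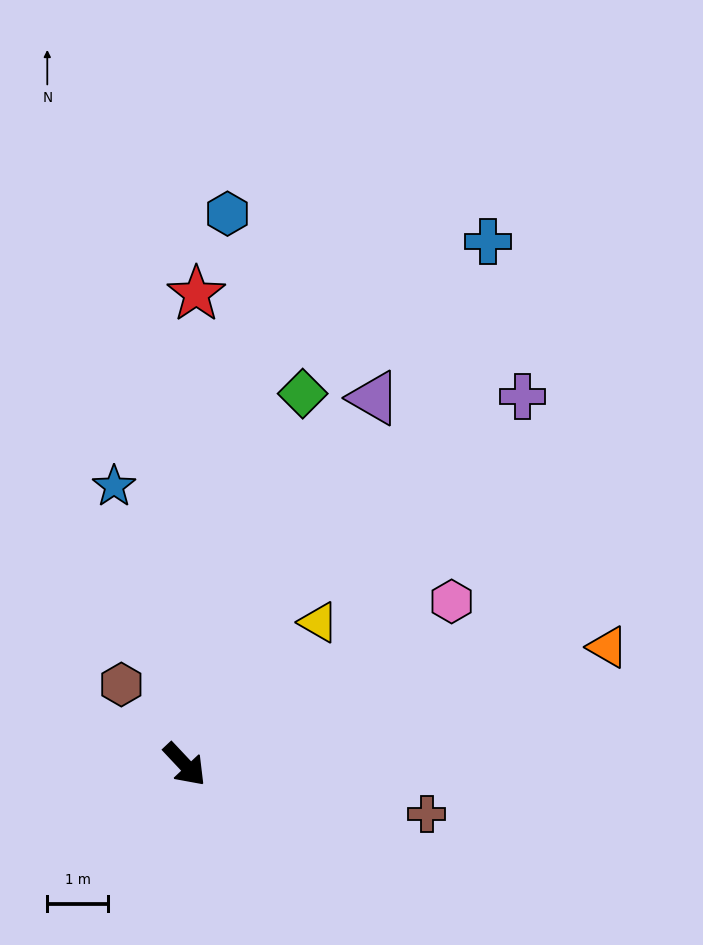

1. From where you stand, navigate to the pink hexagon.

turn left 78°, forward 5.1 m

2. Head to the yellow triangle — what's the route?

turn left 93°, forward 3.2 m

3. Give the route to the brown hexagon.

turn left 175°, forward 1.7 m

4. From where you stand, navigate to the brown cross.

turn left 35°, forward 4.1 m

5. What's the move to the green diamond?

turn left 119°, forward 6.4 m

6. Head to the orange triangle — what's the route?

turn left 62°, forward 7.2 m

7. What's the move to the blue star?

turn left 151°, forward 4.7 m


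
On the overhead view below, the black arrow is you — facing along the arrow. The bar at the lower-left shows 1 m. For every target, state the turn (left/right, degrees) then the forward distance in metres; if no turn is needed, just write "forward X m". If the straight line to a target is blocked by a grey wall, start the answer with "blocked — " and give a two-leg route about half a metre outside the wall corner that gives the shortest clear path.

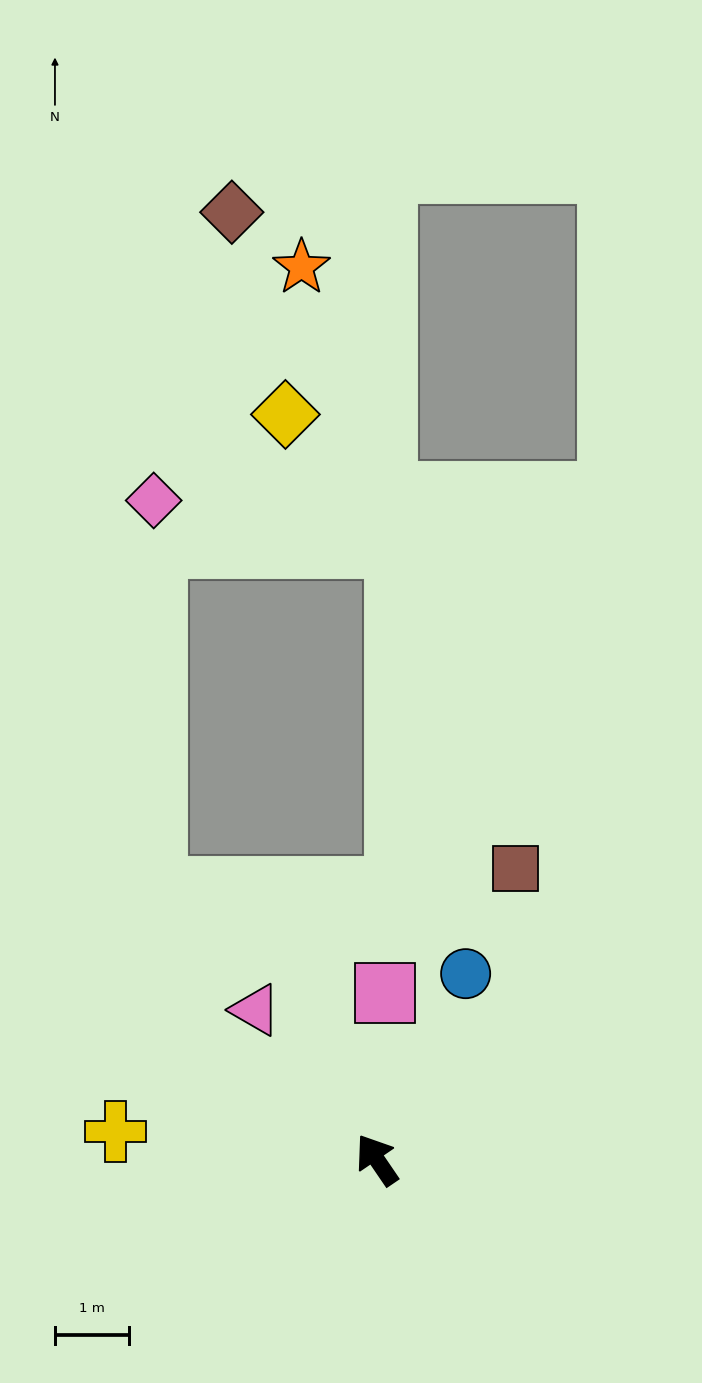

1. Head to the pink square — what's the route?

turn right 37°, forward 2.3 m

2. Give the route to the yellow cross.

turn left 50°, forward 3.6 m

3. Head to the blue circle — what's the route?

turn right 60°, forward 2.8 m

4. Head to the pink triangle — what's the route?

turn left 5°, forward 2.6 m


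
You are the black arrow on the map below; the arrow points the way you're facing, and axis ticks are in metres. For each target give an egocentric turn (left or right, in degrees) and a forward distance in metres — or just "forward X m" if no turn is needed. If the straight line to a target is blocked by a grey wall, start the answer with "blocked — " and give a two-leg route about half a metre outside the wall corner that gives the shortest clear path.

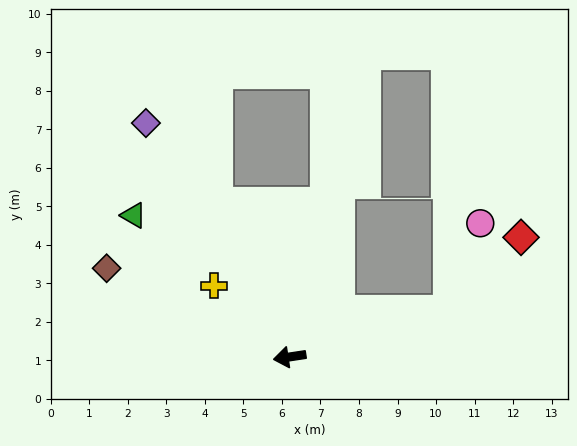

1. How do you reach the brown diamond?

turn right 34°, forward 5.3 m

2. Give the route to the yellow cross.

turn right 52°, forward 2.7 m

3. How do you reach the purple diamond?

turn right 67°, forward 7.1 m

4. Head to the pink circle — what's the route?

blocked — turn right 173°, forward 4.3 m, then turn left 55°, forward 2.4 m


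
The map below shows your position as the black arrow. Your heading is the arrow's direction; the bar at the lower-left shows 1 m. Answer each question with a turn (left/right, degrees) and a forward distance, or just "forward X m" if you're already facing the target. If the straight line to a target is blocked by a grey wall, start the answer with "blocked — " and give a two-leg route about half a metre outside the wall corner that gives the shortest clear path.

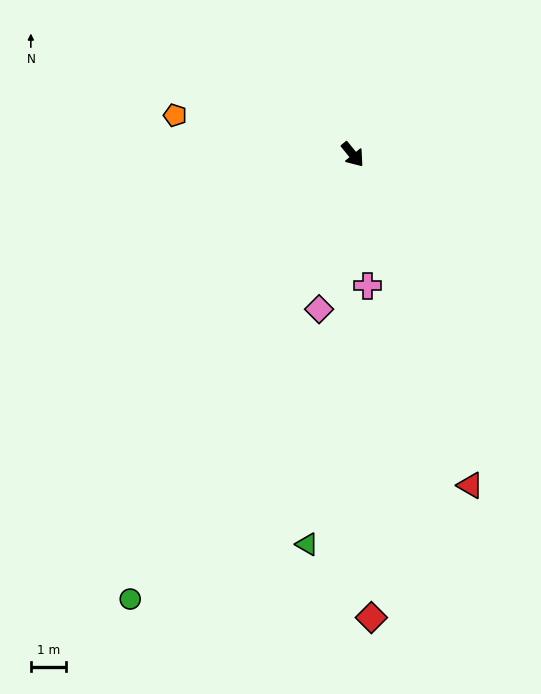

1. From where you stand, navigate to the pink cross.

turn right 33°, forward 3.7 m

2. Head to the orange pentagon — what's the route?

turn right 142°, forward 5.1 m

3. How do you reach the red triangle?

turn right 20°, forward 9.9 m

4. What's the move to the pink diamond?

turn right 52°, forward 4.5 m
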